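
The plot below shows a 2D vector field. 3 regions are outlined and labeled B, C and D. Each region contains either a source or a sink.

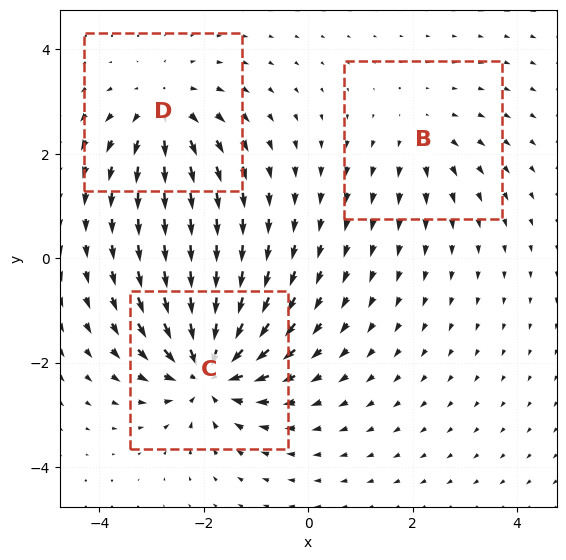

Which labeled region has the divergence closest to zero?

B

Divergence at each region's feature centre — B: about +2, C: about -6, D: about +4. Region B is closest to zero.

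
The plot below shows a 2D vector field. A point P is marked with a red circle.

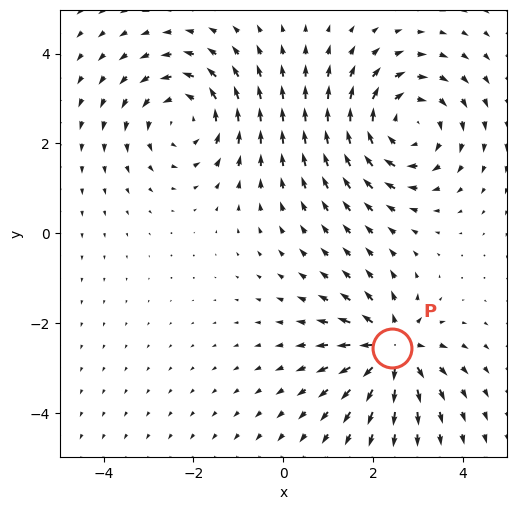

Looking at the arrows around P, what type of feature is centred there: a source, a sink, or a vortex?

At P (2.4, -2.6) the arrows spread outward. Divergence about +5, curl ≈0 — positive divergence with near-zero curl is a source.

source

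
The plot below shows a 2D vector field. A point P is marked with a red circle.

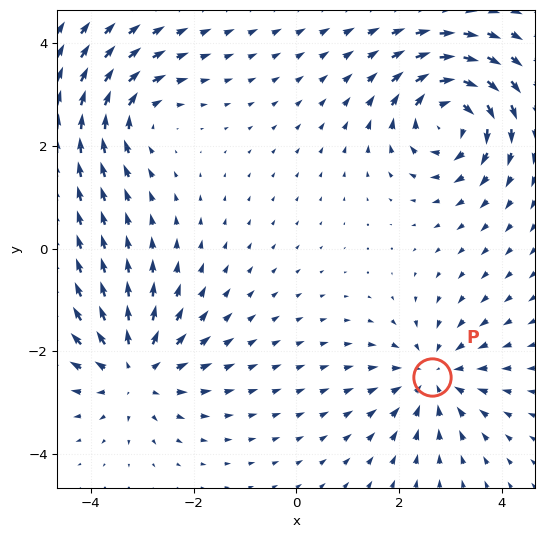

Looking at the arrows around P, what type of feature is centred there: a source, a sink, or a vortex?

At P (2.7, -2.5) the arrows converge inward. Divergence about -4, curl ≈0 — negative divergence with near-zero curl is a sink.

sink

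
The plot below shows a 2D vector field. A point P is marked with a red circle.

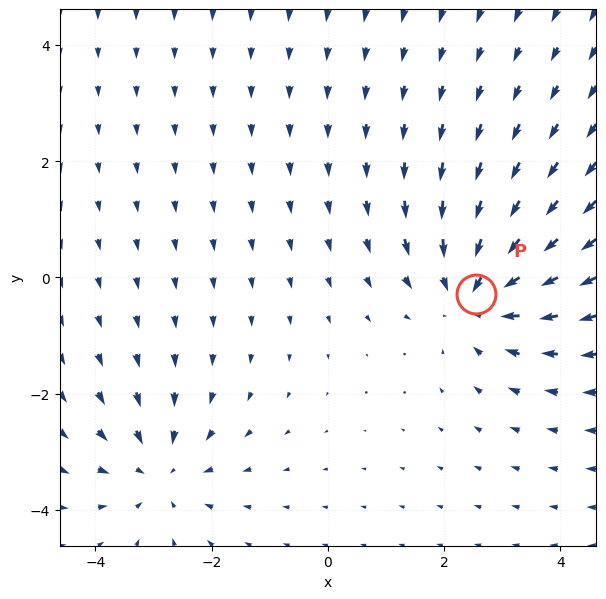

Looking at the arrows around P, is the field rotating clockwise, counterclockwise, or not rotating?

Near P at (2.5, -0.3) the arrows show no circulation. The curl there is ≈0.

not rotating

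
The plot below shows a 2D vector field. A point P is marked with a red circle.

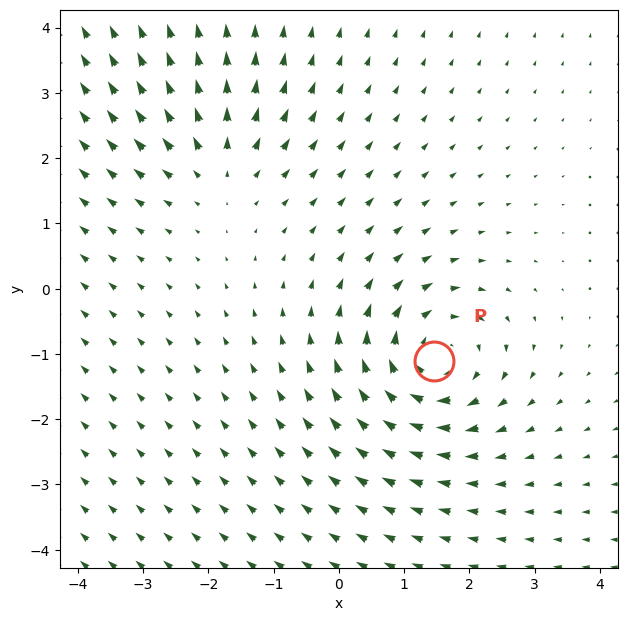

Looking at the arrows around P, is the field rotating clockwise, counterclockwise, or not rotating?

Near P at (1.5, -1.1) the arrows circulate clockwise. The curl (z-component) there is about -5; negative curl means clockwise rotation.

clockwise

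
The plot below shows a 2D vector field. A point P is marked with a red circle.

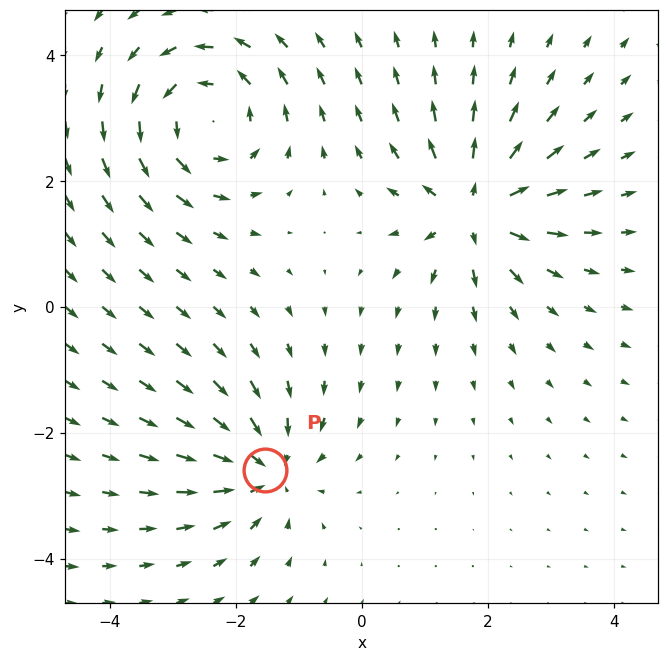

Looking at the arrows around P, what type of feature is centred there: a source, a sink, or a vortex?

sink

At P (-1.5, -2.6) the arrows converge inward. Divergence about -4, curl ≈0 — negative divergence with near-zero curl is a sink.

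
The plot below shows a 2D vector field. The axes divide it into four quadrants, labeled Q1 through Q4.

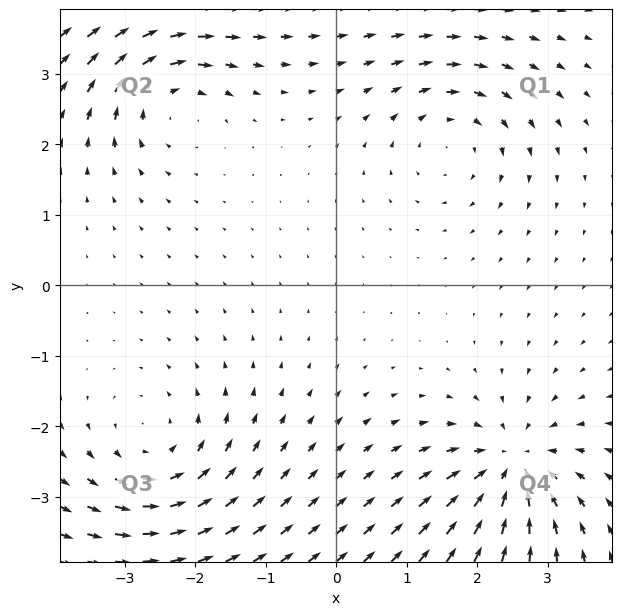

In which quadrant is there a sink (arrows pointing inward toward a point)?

The sink sits at approximately (2.5, -2.6), which lies in quadrant Q4. The divergence there is about -4, negative as expected for a sink.

Q4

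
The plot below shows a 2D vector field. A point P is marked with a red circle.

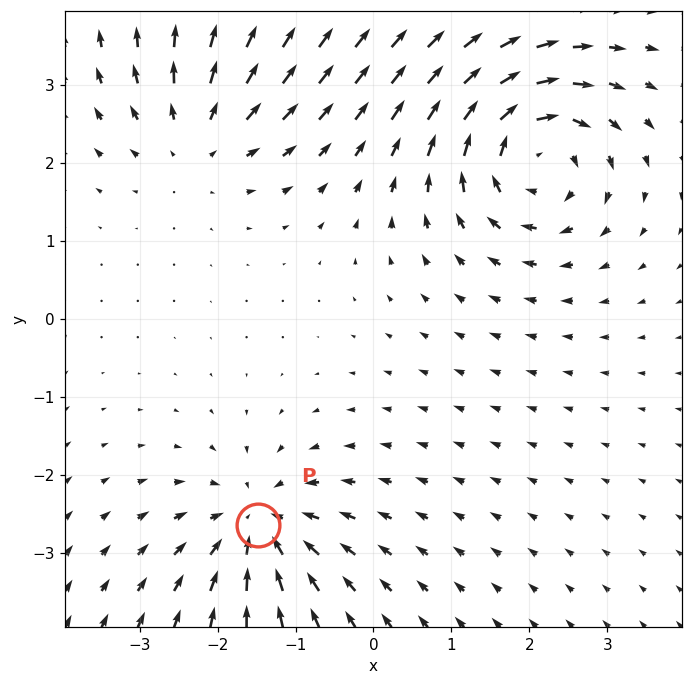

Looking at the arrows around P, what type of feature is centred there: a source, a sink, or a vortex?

sink

At P (-1.5, -2.6) the arrows converge inward. Divergence about -4, curl ≈0 — negative divergence with near-zero curl is a sink.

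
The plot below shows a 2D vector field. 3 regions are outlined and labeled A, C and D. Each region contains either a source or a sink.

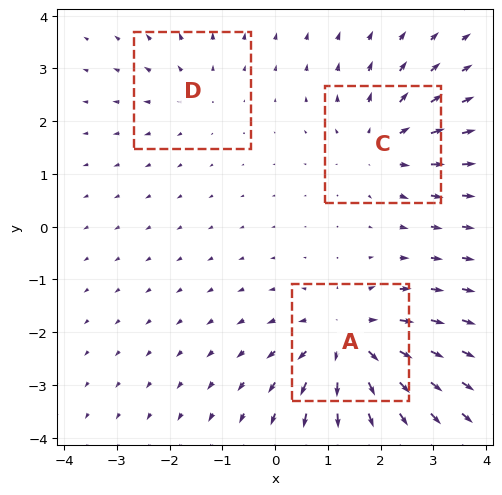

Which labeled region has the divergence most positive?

A

Divergence at each region's feature centre — A: about +4, C: about +3, D: about +2. Region A is most positive.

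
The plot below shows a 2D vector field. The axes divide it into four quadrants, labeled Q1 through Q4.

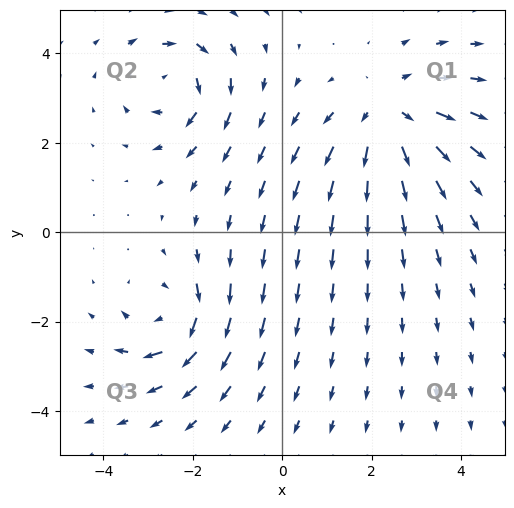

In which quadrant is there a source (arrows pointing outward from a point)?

The source sits at approximately (2.4, 2.6), which lies in quadrant Q1. The divergence there is about +4, positive as expected for a source.

Q1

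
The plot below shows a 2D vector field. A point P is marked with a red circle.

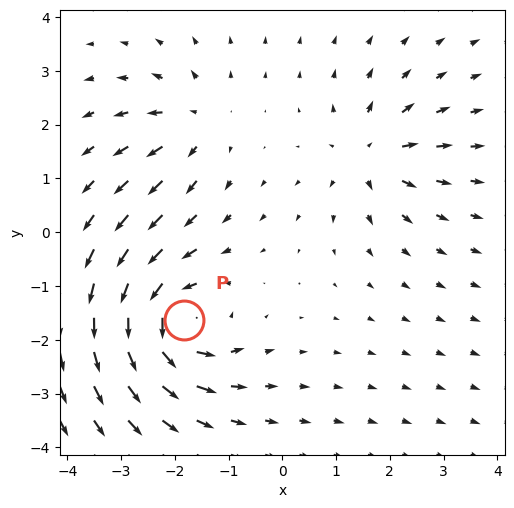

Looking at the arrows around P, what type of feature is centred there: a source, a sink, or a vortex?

At P (-1.8, -1.6) the arrows circulate counterclockwise. Divergence ≈0, curl about +6 — near-zero divergence with nonzero curl is a vortex.

vortex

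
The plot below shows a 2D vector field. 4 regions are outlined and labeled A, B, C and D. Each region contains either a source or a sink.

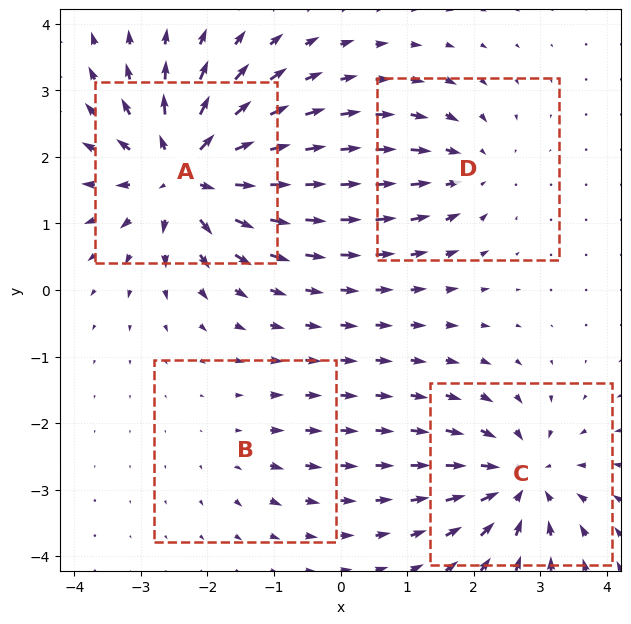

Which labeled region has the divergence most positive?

Divergence at each region's feature centre — A: about +8, B: about +2, C: about -6, D: about -4. Region A is most positive.

A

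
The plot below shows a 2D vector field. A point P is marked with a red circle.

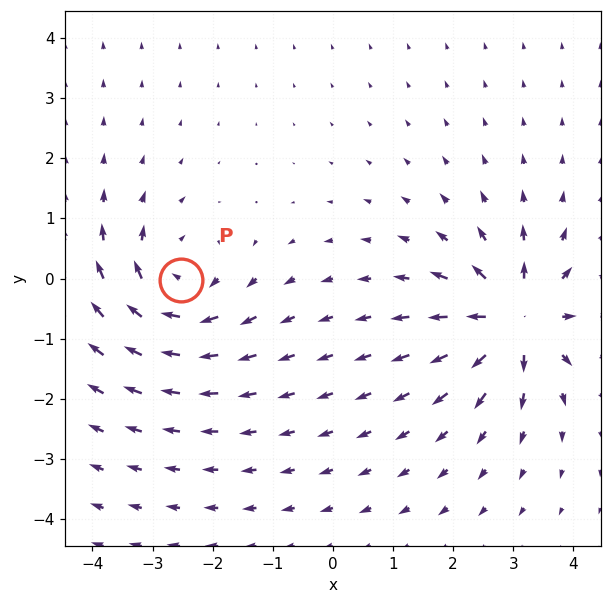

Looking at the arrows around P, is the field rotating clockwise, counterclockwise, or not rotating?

Near P at (-2.5, -0.0) the arrows circulate clockwise. The curl (z-component) there is about -3; negative curl means clockwise rotation.

clockwise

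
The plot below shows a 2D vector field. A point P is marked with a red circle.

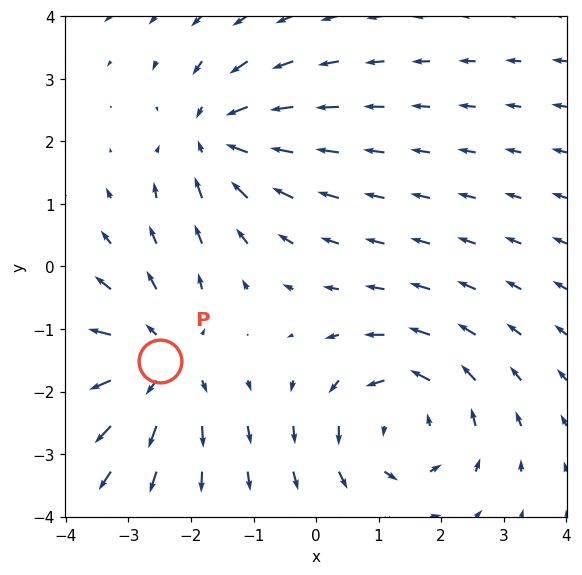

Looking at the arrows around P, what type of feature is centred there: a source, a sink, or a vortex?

source

At P (-2.5, -1.5) the arrows spread outward. Divergence about +4, curl ≈0 — positive divergence with near-zero curl is a source.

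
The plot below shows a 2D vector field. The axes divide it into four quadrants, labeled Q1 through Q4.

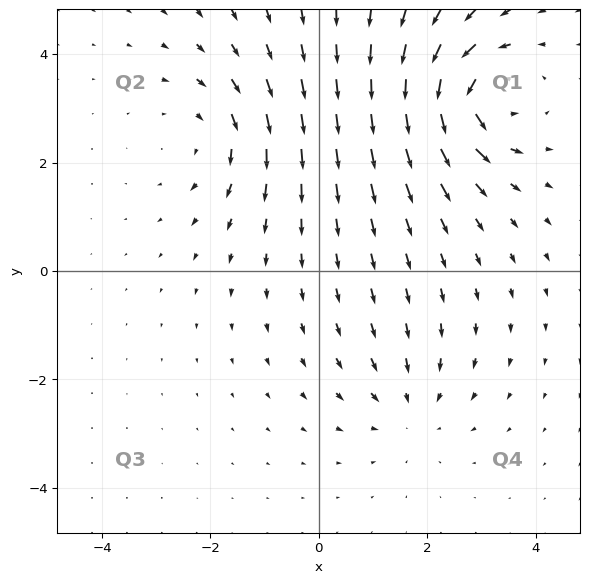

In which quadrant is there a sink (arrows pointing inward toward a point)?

The sink sits at approximately (1.7, -2.5), which lies in quadrant Q4. The divergence there is about -3, negative as expected for a sink.

Q4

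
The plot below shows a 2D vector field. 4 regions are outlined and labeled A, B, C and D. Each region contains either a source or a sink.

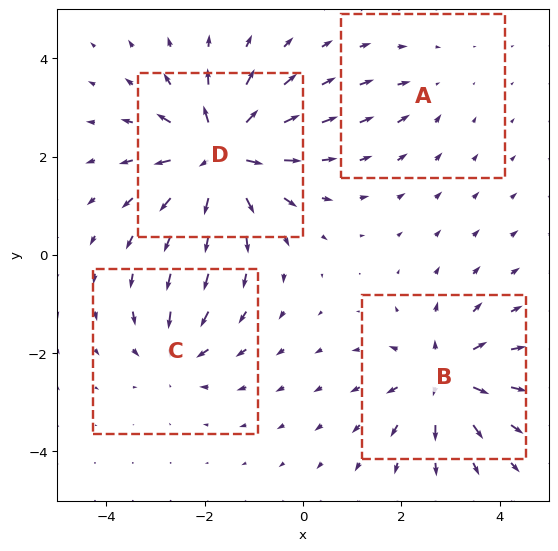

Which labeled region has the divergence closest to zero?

A

Divergence at each region's feature centre — A: about -2, B: about +6, C: about -4, D: about +8. Region A is closest to zero.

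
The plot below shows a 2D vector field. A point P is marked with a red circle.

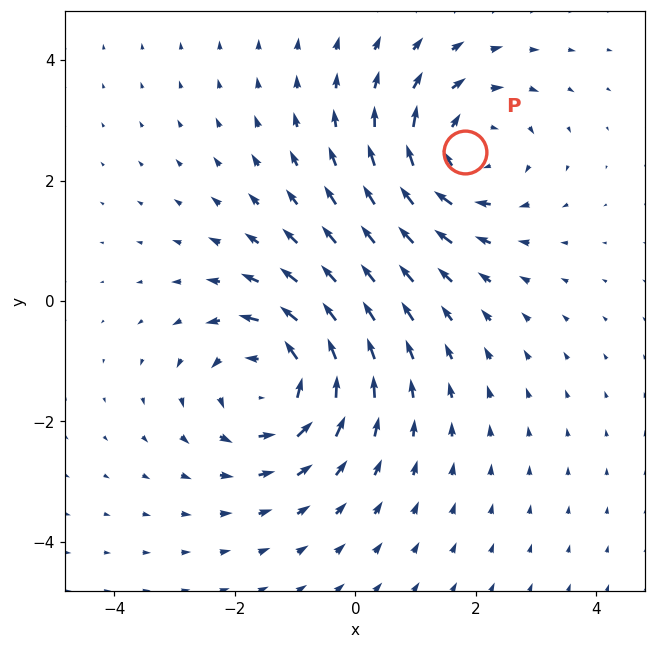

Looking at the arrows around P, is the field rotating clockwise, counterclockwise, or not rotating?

clockwise

Near P at (1.8, 2.5) the arrows circulate clockwise. The curl (z-component) there is about -3; negative curl means clockwise rotation.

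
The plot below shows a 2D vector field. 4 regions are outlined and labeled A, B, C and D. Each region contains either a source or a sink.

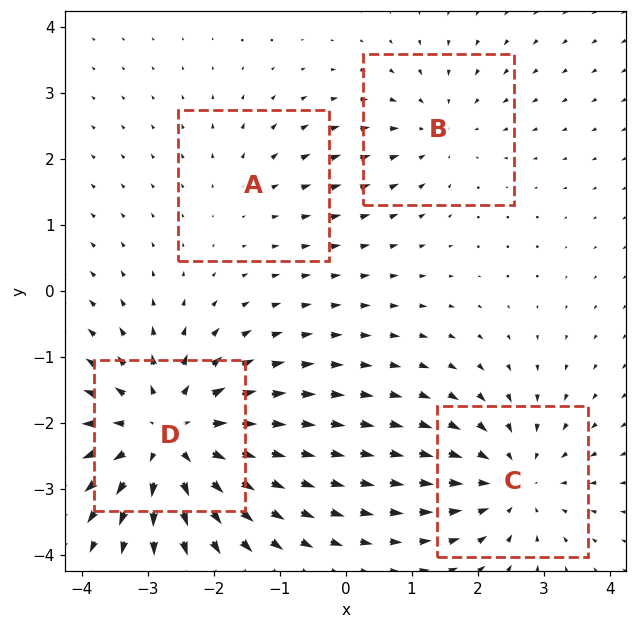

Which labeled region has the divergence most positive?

Divergence at each region's feature centre — A: about +2, B: about -3, C: about -4, D: about +6. Region D is most positive.

D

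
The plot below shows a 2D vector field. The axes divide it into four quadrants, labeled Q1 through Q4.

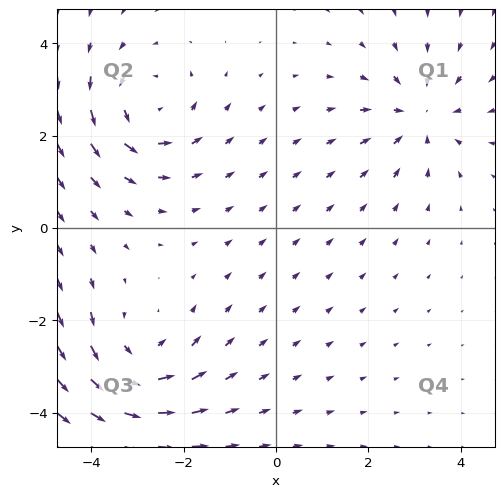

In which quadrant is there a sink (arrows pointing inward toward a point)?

The sink sits at approximately (3.1, 2.4), which lies in quadrant Q1. The divergence there is about -3, negative as expected for a sink.

Q1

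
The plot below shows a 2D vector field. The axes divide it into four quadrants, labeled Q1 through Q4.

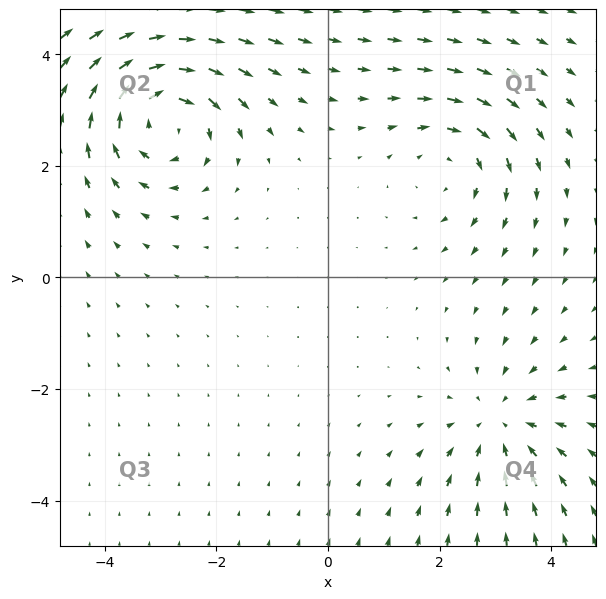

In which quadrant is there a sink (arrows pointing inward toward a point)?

Q4

The sink sits at approximately (3.1, -2.6), which lies in quadrant Q4. The divergence there is about -3, negative as expected for a sink.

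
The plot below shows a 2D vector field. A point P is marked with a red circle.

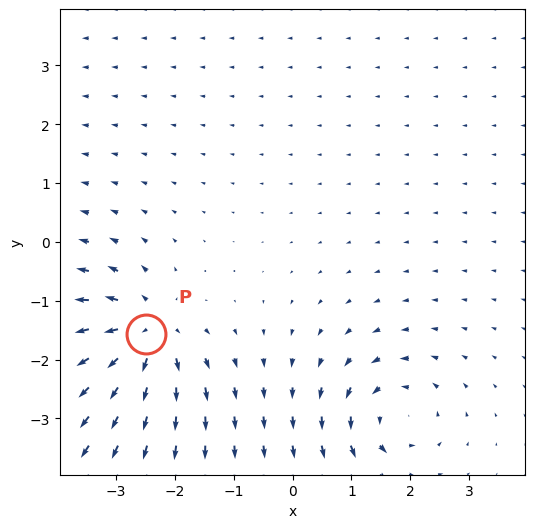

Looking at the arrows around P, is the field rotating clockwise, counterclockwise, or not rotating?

not rotating

Near P at (-2.5, -1.6) the arrows show no circulation. The curl there is ≈0.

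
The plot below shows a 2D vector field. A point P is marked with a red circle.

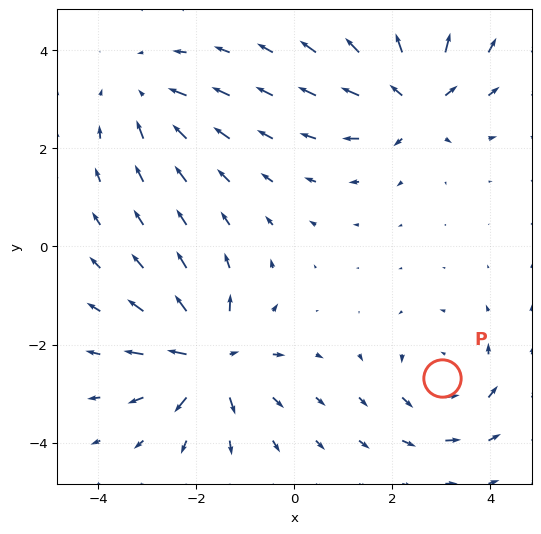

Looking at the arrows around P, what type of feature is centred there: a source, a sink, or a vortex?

vortex

At P (3.0, -2.7) the arrows circulate counterclockwise. Divergence ≈0, curl about +4 — near-zero divergence with nonzero curl is a vortex.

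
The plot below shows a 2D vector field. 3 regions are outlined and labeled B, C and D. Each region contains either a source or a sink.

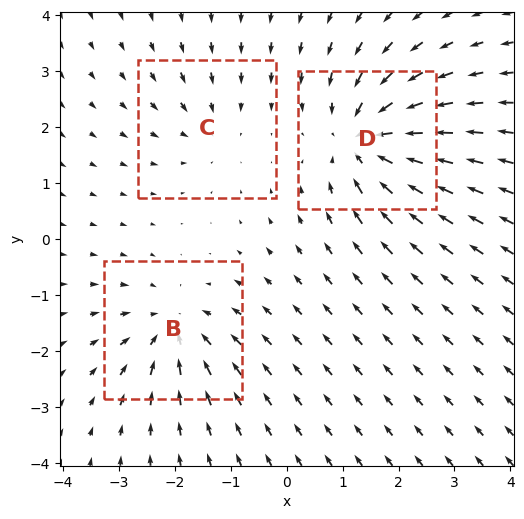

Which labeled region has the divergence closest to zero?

C

Divergence at each region's feature centre — B: about -4, C: about -2, D: about -6. Region C is closest to zero.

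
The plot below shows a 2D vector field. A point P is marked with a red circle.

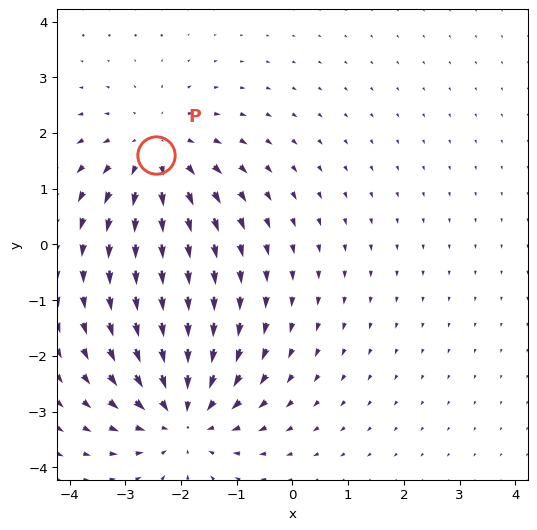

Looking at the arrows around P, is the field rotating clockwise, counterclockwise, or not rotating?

Near P at (-2.5, 1.6) the arrows show no circulation. The curl there is ≈0.

not rotating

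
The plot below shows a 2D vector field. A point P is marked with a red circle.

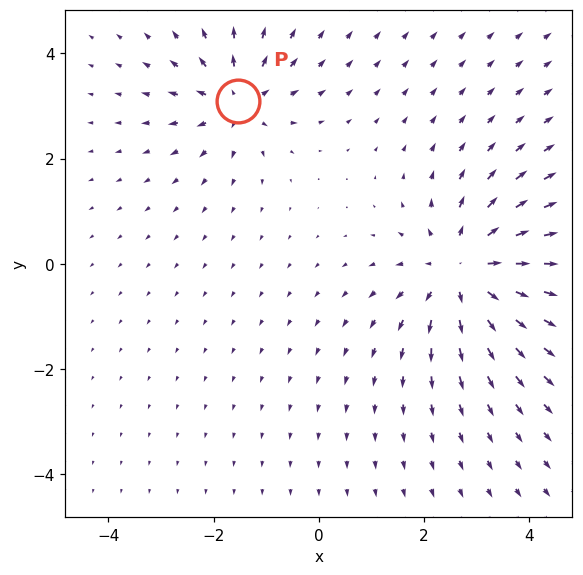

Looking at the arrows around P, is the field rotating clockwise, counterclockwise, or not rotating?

Near P at (-1.5, 3.1) the arrows show no circulation. The curl there is ≈0.

not rotating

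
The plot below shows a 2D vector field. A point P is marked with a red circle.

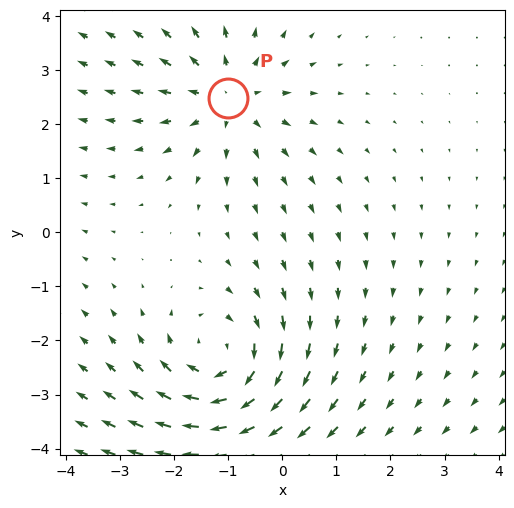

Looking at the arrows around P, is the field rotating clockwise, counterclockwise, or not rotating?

Near P at (-1.0, 2.5) the arrows show no circulation. The curl there is ≈0.

not rotating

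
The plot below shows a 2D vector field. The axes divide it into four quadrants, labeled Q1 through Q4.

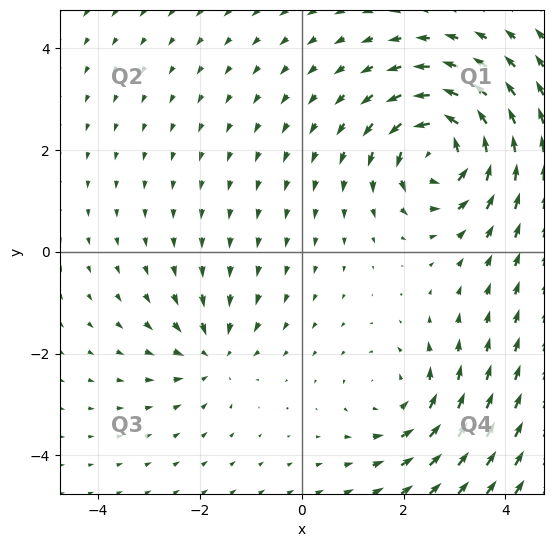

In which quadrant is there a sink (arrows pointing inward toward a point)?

The sink sits at approximately (-1.8, -2.0), which lies in quadrant Q3. The divergence there is about -4, negative as expected for a sink.

Q3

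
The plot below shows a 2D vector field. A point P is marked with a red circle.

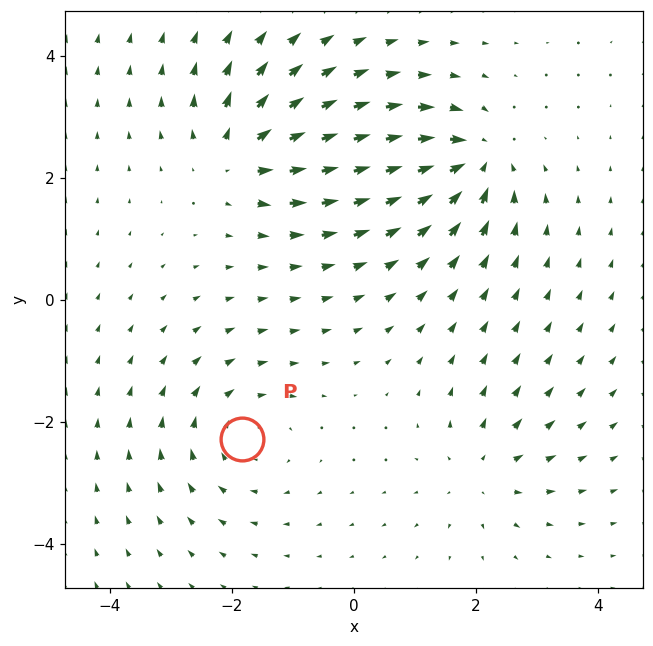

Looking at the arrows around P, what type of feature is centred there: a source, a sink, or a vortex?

vortex

At P (-1.8, -2.3) the arrows circulate clockwise. Divergence ≈0, curl about -3 — near-zero divergence with nonzero curl is a vortex.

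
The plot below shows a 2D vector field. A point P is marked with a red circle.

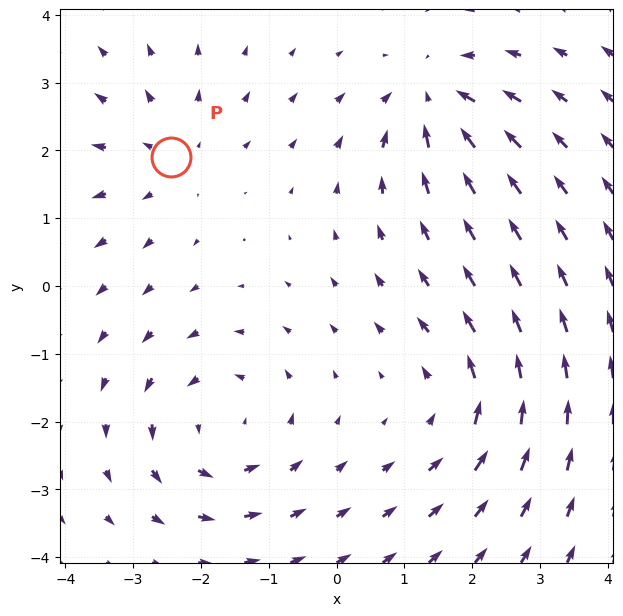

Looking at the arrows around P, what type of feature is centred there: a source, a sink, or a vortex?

At P (-2.4, 1.9) the arrows spread outward. Divergence about +3, curl ≈0 — positive divergence with near-zero curl is a source.

source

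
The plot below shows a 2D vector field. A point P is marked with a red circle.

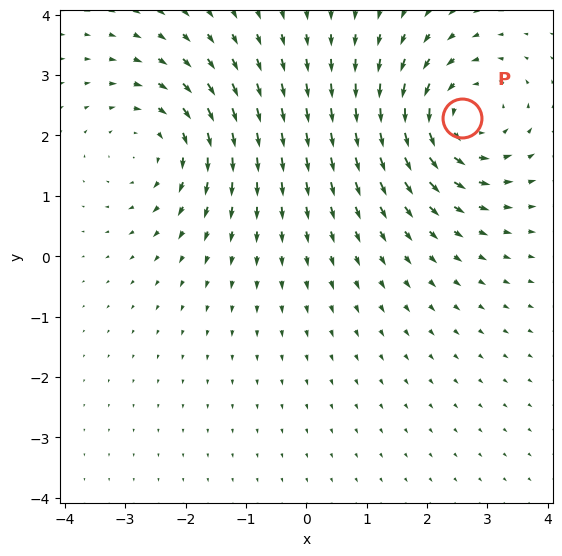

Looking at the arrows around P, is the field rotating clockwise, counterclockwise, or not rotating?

counterclockwise

Near P at (2.6, 2.3) the arrows circulate counterclockwise. The curl (z-component) there is about +5; positive curl means counterclockwise rotation.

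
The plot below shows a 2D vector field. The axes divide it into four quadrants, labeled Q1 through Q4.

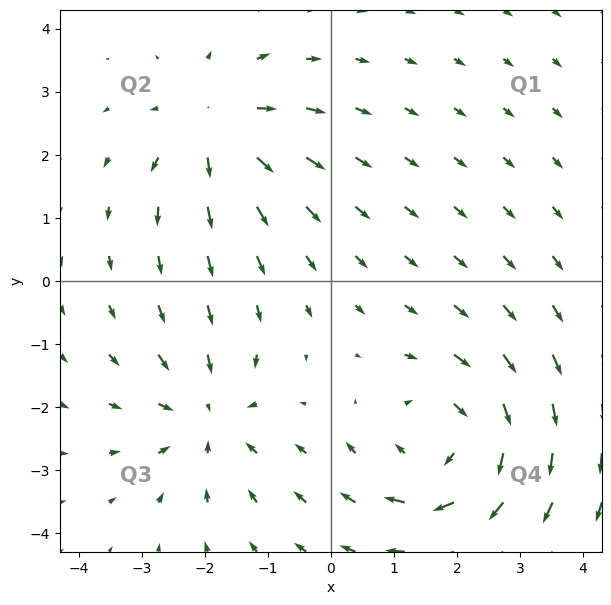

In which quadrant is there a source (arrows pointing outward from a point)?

Q2

The source sits at approximately (-1.8, 2.4), which lies in quadrant Q2. The divergence there is about +4, positive as expected for a source.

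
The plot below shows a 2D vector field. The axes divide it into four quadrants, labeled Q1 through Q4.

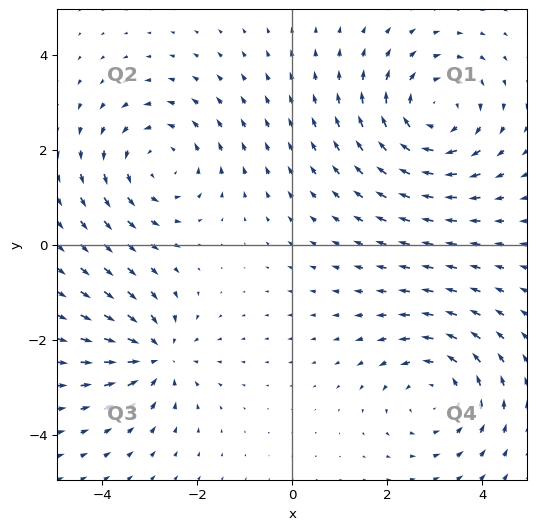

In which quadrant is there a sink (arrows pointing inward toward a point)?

The sink sits at approximately (-2.8, -2.3), which lies in quadrant Q3. The divergence there is about -4, negative as expected for a sink.

Q3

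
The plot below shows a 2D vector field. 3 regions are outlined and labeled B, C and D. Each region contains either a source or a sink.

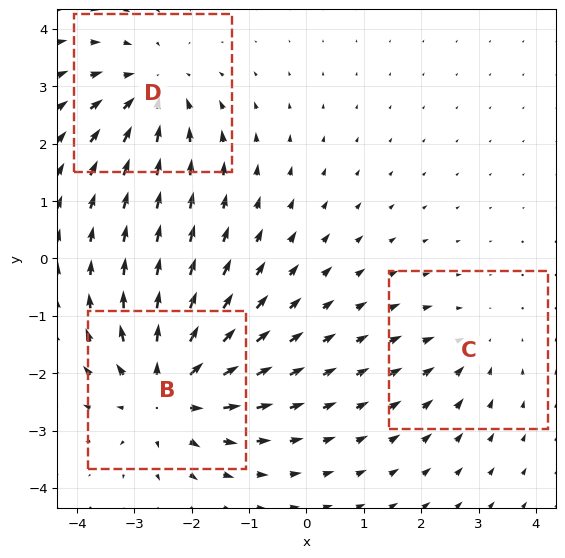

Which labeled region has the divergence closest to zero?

C

Divergence at each region's feature centre — B: about +4, C: about -2, D: about -3. Region C is closest to zero.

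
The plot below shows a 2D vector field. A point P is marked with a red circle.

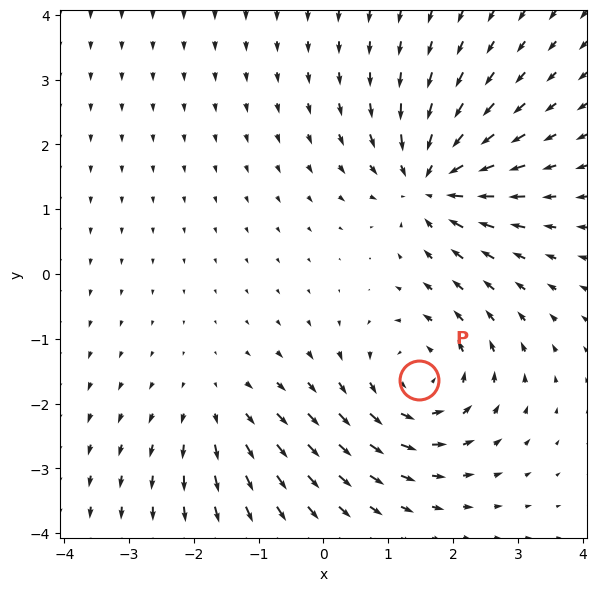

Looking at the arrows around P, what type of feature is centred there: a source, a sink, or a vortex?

vortex

At P (1.5, -1.6) the arrows circulate counterclockwise. Divergence ≈0, curl about +4 — near-zero divergence with nonzero curl is a vortex.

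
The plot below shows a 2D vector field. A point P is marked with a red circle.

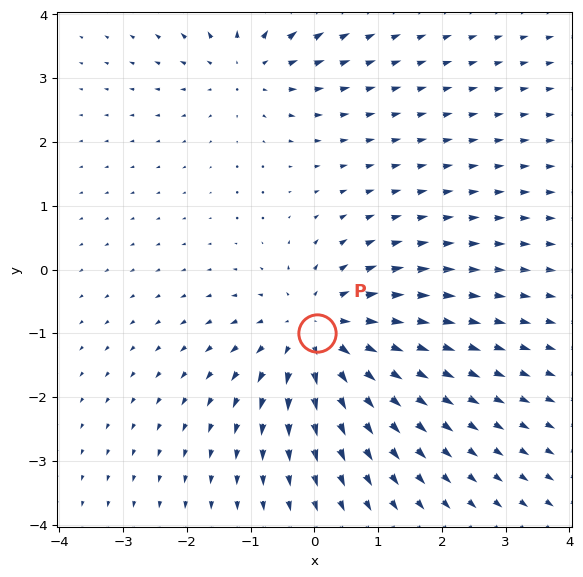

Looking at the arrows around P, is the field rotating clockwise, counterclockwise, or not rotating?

Near P at (0.0, -1.0) the arrows show no circulation. The curl there is ≈0.

not rotating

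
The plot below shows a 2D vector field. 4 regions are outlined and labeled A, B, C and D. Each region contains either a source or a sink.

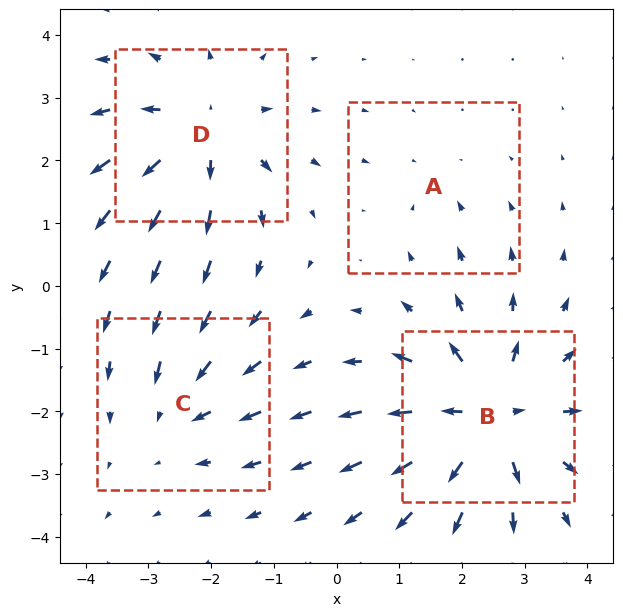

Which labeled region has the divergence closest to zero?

Divergence at each region's feature centre — A: about -2, B: about +7, C: about -3, D: about +6. Region A is closest to zero.

A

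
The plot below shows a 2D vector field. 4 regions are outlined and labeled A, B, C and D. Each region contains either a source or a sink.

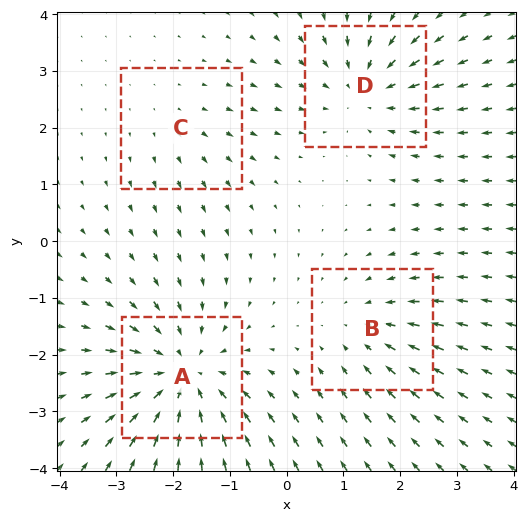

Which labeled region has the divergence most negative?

Divergence at each region's feature centre — A: about -6, B: about -3, C: about +2, D: about -4. Region A is most negative.

A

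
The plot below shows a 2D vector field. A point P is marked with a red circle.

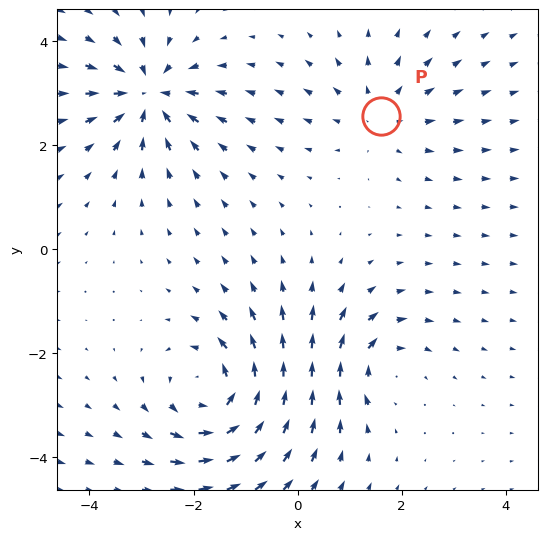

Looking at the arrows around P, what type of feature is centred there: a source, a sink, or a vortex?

At P (1.6, 2.6) the arrows spread outward. Divergence about +3, curl ≈0 — positive divergence with near-zero curl is a source.

source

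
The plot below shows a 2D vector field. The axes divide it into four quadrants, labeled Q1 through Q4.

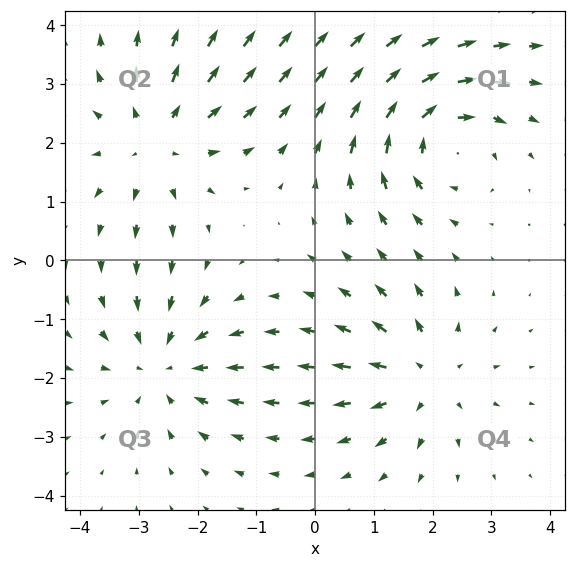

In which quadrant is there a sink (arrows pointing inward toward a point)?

The sink sits at approximately (-2.6, -1.8), which lies in quadrant Q3. The divergence there is about -3, negative as expected for a sink.

Q3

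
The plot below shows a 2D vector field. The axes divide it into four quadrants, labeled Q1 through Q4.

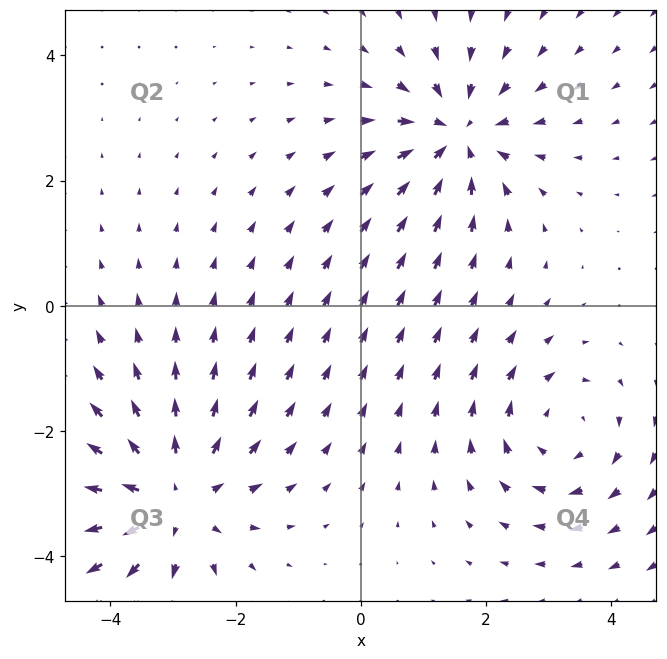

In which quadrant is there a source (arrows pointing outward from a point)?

The source sits at approximately (-3.0, -3.1), which lies in quadrant Q3. The divergence there is about +4, positive as expected for a source.

Q3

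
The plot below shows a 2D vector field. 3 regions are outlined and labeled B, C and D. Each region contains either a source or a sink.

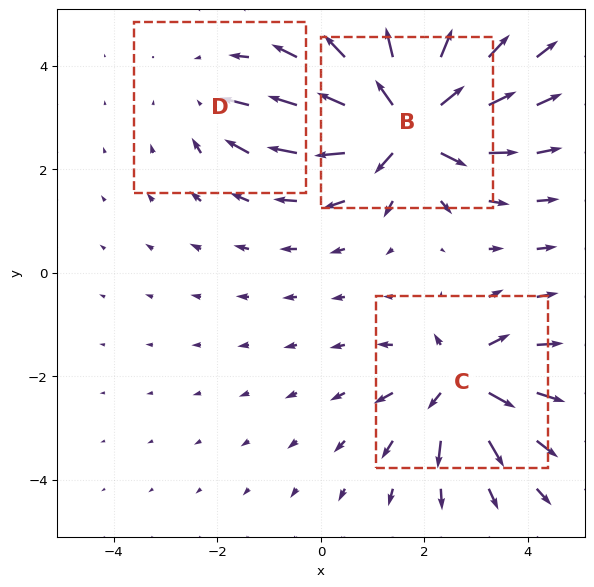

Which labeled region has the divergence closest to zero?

Divergence at each region's feature centre — B: about +7, C: about +4, D: about -2. Region D is closest to zero.

D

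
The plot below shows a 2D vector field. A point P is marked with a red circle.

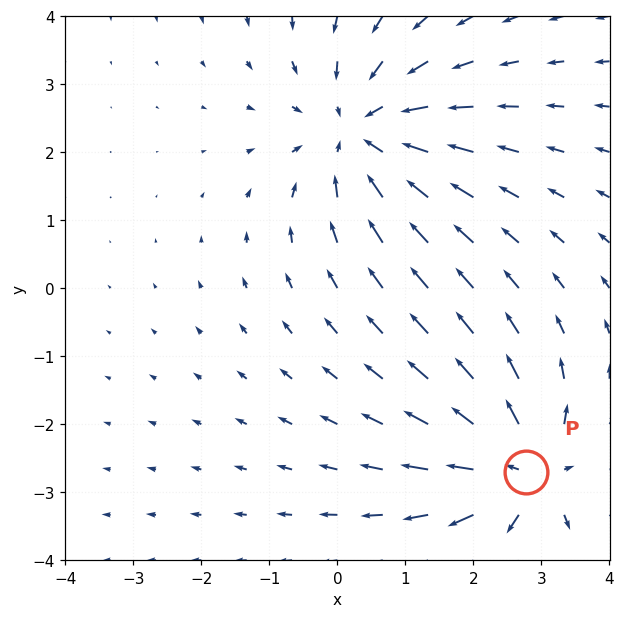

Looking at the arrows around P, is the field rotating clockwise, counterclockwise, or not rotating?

Near P at (2.8, -2.7) the arrows show no circulation. The curl there is ≈0.

not rotating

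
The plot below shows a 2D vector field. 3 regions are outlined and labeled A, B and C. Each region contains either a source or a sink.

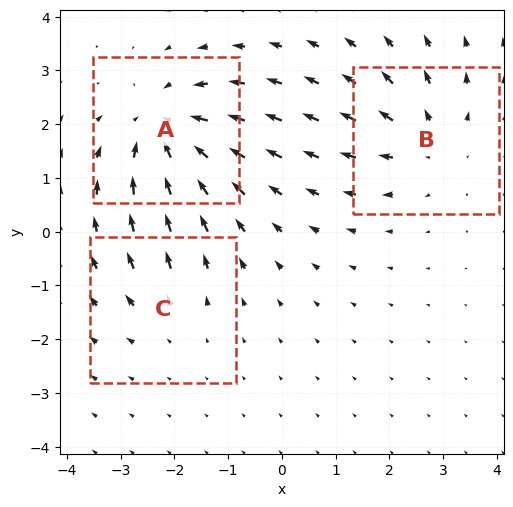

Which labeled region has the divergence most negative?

Divergence at each region's feature centre — A: about -5, B: about +3, C: about +2. Region A is most negative.

A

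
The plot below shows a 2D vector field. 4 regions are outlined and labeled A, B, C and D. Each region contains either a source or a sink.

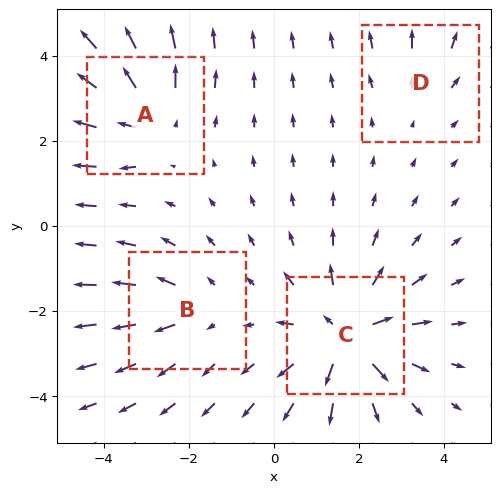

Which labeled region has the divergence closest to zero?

D

Divergence at each region's feature centre — A: about +5, B: about +3, C: about +7, D: about +2. Region D is closest to zero.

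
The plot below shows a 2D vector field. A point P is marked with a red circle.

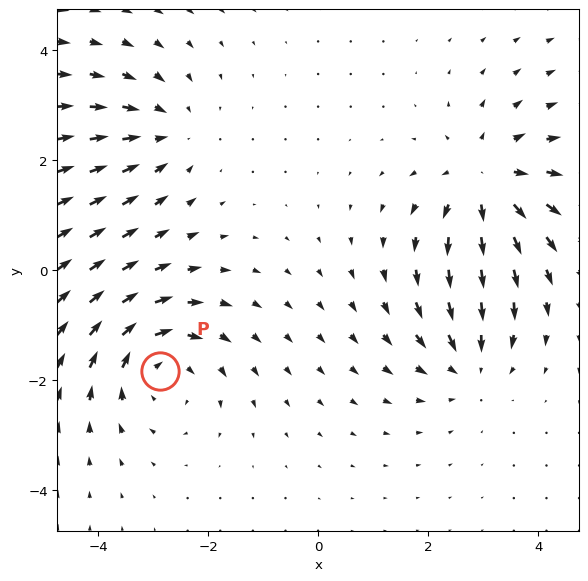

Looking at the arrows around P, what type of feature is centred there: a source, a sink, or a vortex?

At P (-2.9, -1.8) the arrows circulate clockwise. Divergence ≈0, curl about -5 — near-zero divergence with nonzero curl is a vortex.

vortex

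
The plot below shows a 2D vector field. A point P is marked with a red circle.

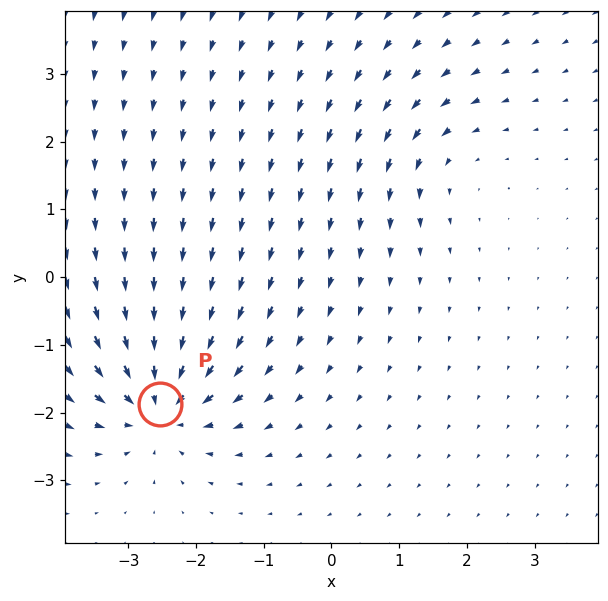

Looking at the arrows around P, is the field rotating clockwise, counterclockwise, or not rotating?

Near P at (-2.5, -1.9) the arrows show no circulation. The curl there is ≈0.

not rotating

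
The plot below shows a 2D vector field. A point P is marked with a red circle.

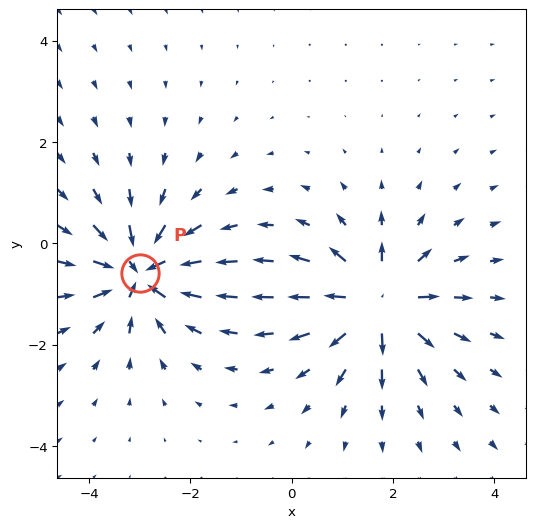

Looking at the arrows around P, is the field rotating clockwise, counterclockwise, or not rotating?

not rotating

Near P at (-3.0, -0.6) the arrows show no circulation. The curl there is ≈0.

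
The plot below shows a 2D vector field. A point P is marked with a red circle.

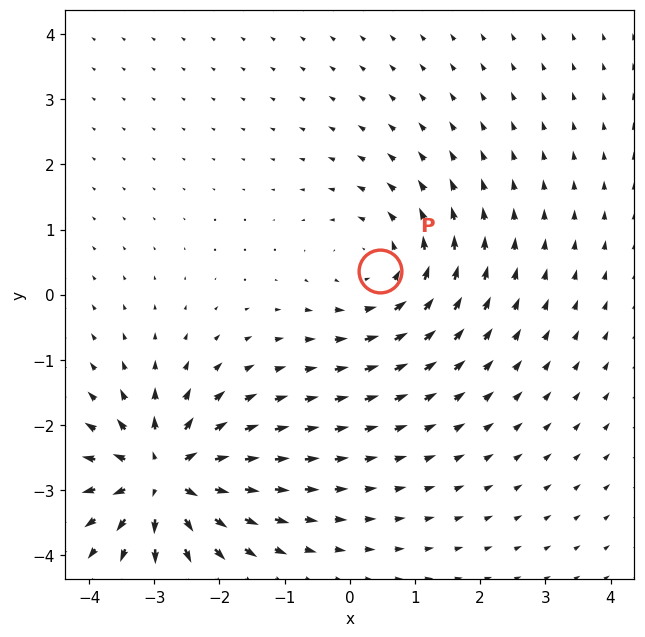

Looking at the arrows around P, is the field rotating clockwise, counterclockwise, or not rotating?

Near P at (0.5, 0.4) the arrows circulate counterclockwise. The curl (z-component) there is about +3; positive curl means counterclockwise rotation.

counterclockwise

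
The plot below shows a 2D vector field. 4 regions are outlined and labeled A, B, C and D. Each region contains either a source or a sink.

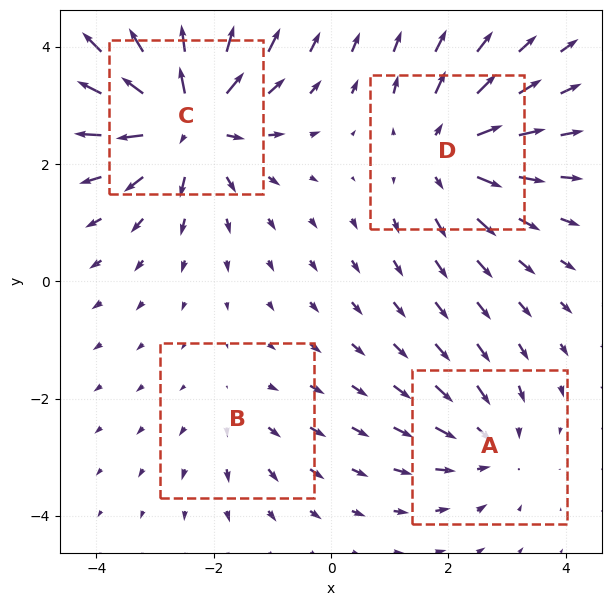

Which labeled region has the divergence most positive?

Divergence at each region's feature centre — A: about -3, B: about +2, C: about +7, D: about +5. Region C is most positive.

C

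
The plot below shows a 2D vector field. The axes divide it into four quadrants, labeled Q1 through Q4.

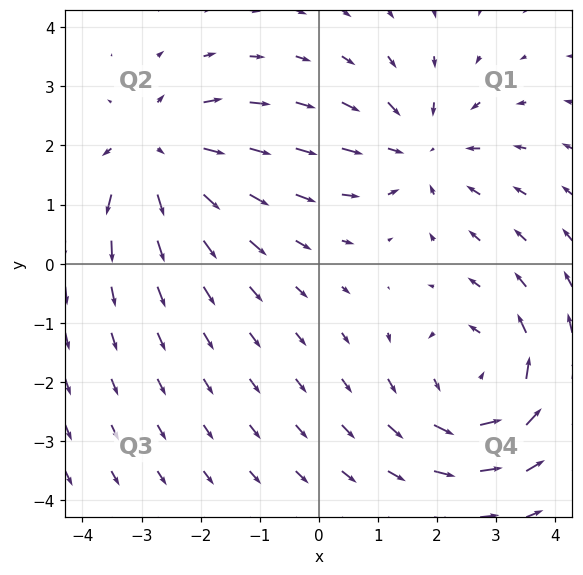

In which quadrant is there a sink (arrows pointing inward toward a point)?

Q1

The sink sits at approximately (1.7, 1.9), which lies in quadrant Q1. The divergence there is about -4, negative as expected for a sink.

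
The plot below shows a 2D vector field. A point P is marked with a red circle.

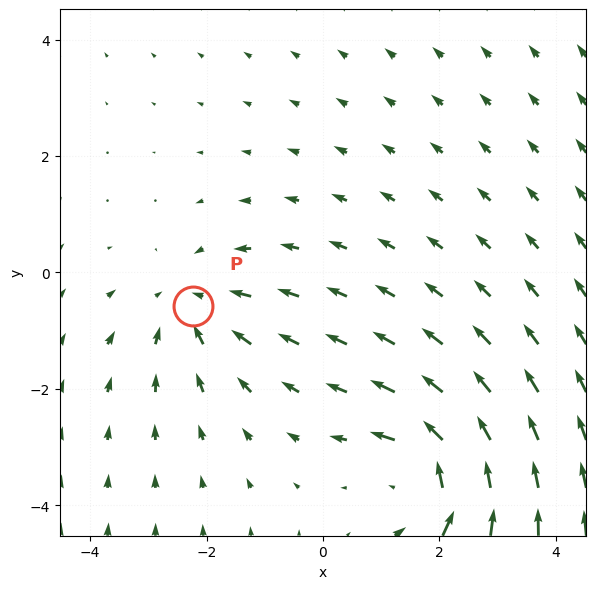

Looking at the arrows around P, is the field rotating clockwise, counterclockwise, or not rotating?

Near P at (-2.2, -0.6) the arrows show no circulation. The curl there is ≈0.

not rotating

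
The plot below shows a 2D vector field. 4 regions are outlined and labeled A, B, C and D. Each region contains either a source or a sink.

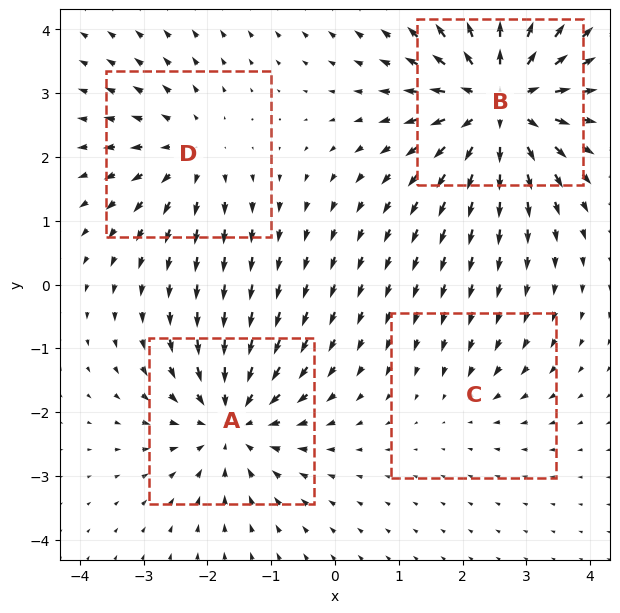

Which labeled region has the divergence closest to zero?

Divergence at each region's feature centre — A: about -5, B: about +7, C: about -2, D: about +4. Region C is closest to zero.

C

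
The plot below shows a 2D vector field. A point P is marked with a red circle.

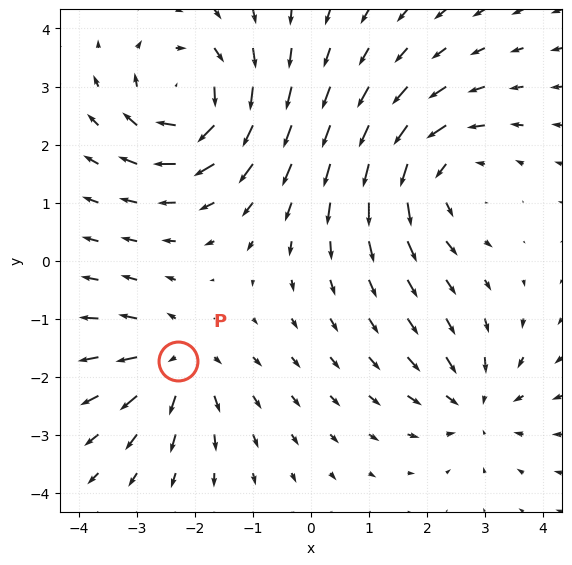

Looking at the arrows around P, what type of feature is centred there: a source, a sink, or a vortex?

At P (-2.3, -1.7) the arrows spread outward. Divergence about +4, curl ≈0 — positive divergence with near-zero curl is a source.

source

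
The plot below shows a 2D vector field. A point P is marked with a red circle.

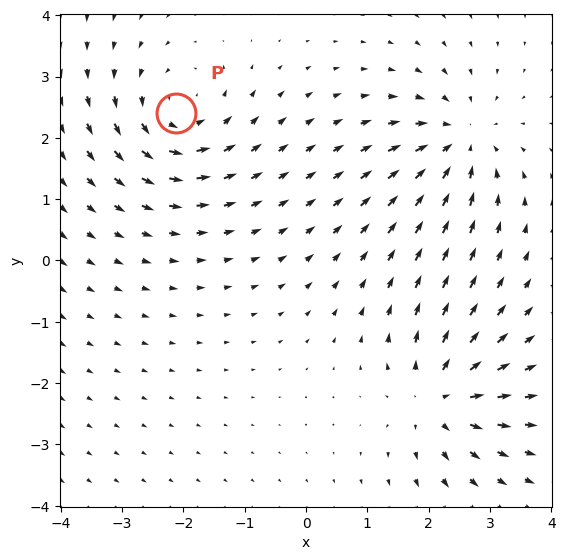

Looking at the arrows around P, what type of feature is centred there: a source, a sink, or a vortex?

At P (-2.1, 2.4) the arrows circulate counterclockwise. Divergence ≈0, curl about +4 — near-zero divergence with nonzero curl is a vortex.

vortex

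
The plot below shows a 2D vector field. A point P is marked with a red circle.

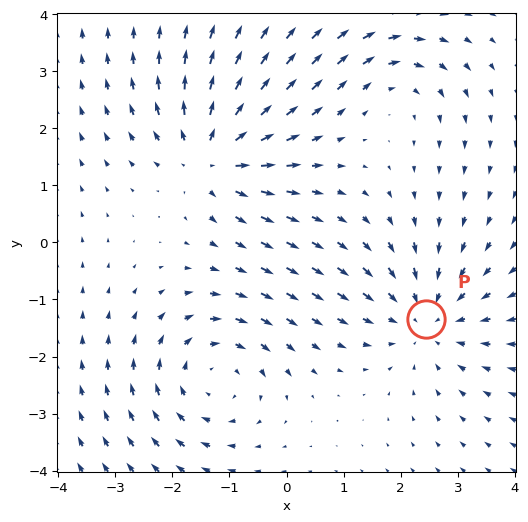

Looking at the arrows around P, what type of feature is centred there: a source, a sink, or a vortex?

At P (2.4, -1.3) the arrows converge inward. Divergence about -4, curl ≈0 — negative divergence with near-zero curl is a sink.

sink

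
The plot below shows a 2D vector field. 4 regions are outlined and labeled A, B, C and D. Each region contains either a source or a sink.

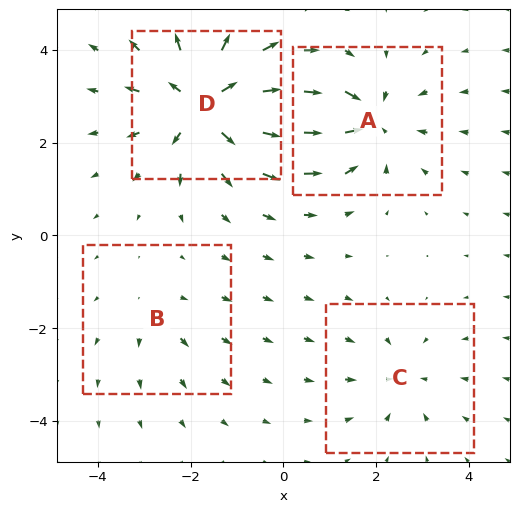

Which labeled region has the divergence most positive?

Divergence at each region's feature centre — A: about -5, B: about +2, C: about -3, D: about +7. Region D is most positive.

D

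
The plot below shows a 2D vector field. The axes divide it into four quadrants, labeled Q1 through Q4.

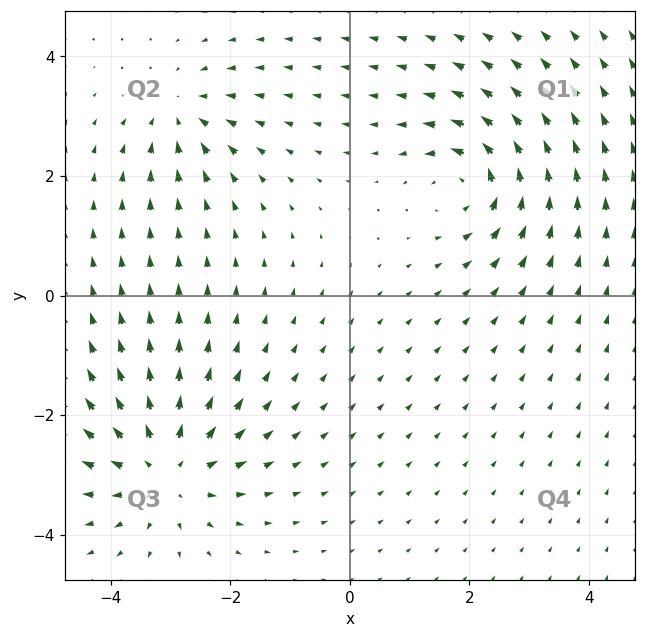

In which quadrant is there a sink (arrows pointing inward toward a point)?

The sink sits at approximately (-2.8, 3.0), which lies in quadrant Q2. The divergence there is about -3, negative as expected for a sink.

Q2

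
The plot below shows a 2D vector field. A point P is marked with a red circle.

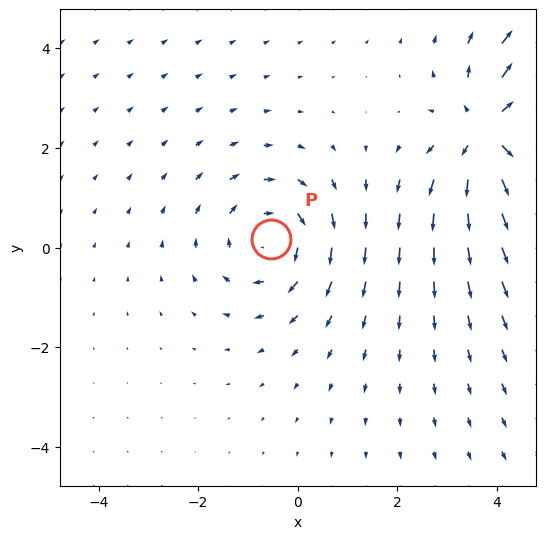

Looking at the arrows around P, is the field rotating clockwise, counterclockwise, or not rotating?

clockwise

Near P at (-0.5, 0.2) the arrows circulate clockwise. The curl (z-component) there is about -3; negative curl means clockwise rotation.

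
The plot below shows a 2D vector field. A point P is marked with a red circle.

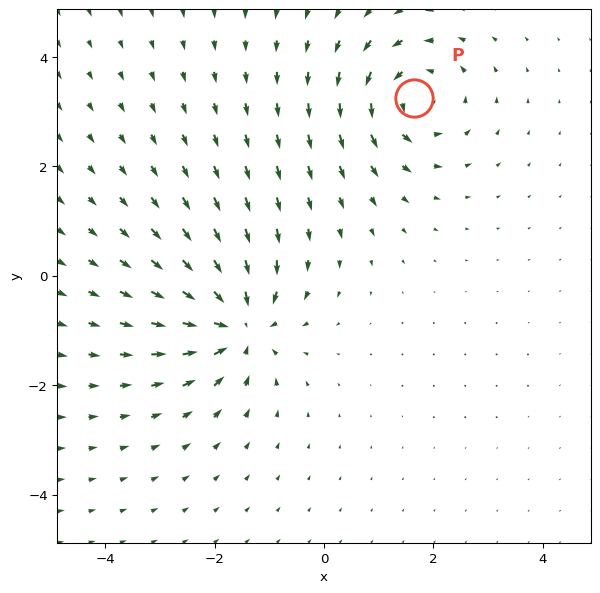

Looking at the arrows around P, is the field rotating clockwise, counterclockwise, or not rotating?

Near P at (1.6, 3.3) the arrows circulate counterclockwise. The curl (z-component) there is about +5; positive curl means counterclockwise rotation.

counterclockwise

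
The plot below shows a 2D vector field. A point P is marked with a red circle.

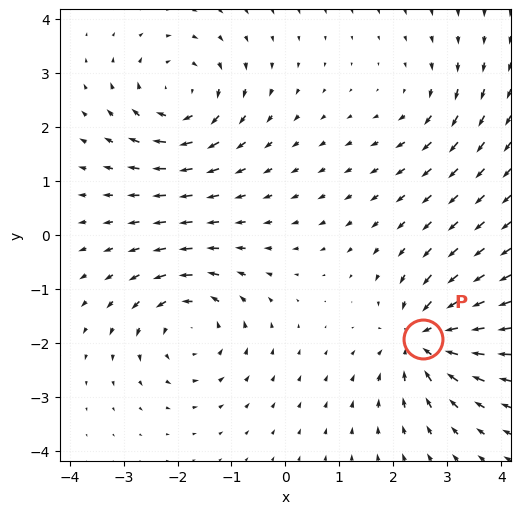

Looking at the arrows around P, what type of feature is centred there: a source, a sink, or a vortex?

sink

At P (2.6, -1.9) the arrows converge inward. Divergence about -6, curl ≈0 — negative divergence with near-zero curl is a sink.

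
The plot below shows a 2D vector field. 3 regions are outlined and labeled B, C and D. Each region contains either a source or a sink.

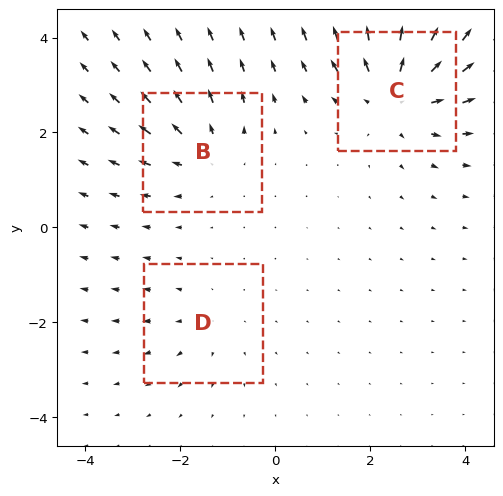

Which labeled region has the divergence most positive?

Divergence at each region's feature centre — B: about +3, C: about +5, D: about +2. Region C is most positive.

C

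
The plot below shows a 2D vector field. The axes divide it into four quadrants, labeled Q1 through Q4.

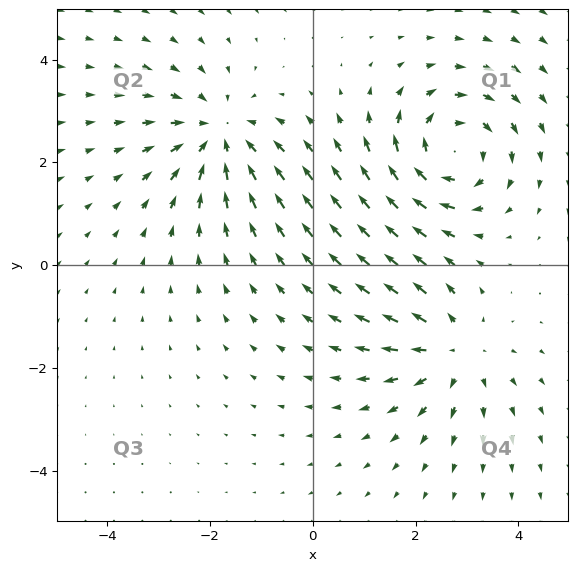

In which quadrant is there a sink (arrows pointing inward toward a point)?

The sink sits at approximately (-1.8, 2.5), which lies in quadrant Q2. The divergence there is about -3, negative as expected for a sink.

Q2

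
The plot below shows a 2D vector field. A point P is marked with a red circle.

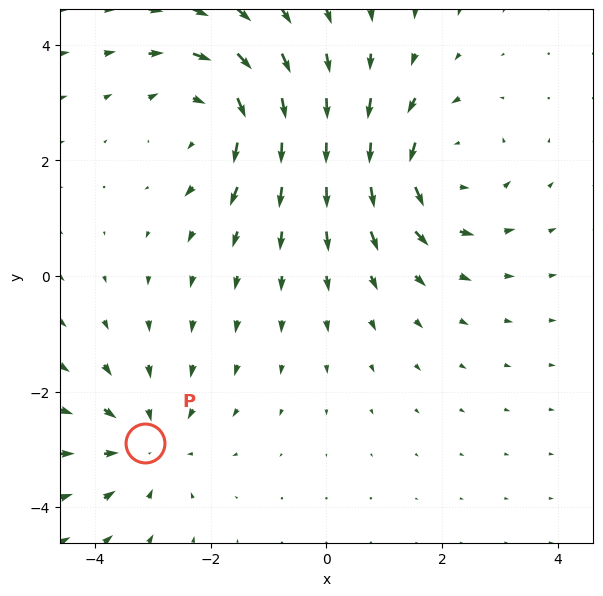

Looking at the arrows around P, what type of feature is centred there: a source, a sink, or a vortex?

sink

At P (-3.1, -2.9) the arrows converge inward. Divergence about -3, curl ≈0 — negative divergence with near-zero curl is a sink.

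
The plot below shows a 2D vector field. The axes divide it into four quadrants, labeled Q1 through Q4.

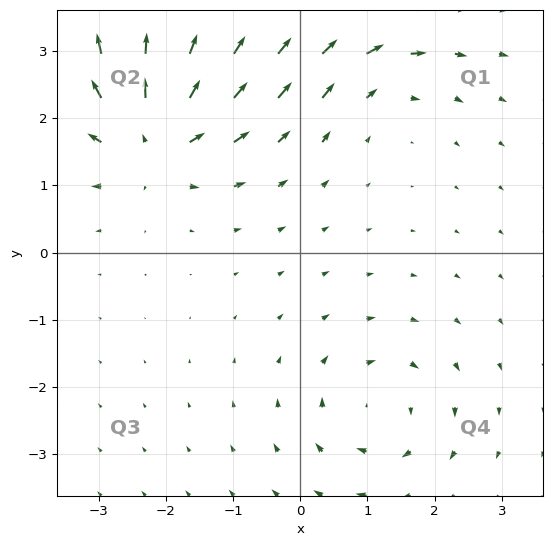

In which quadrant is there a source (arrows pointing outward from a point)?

Q2

The source sits at approximately (-2.2, 1.7), which lies in quadrant Q2. The divergence there is about +6, positive as expected for a source.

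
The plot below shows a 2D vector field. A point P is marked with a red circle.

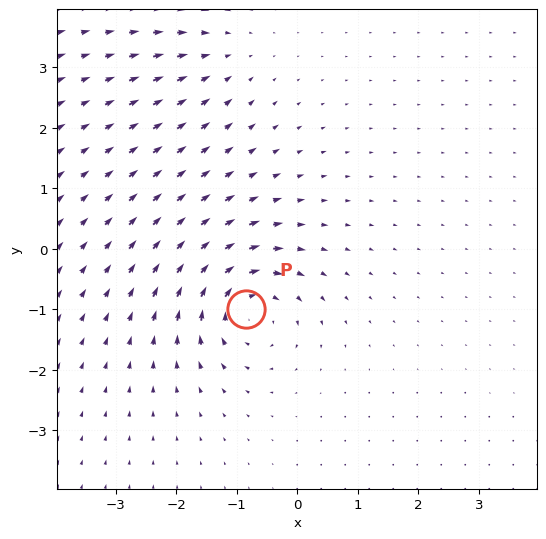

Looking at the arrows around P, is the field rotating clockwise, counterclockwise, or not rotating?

Near P at (-0.8, -1.0) the arrows circulate clockwise. The curl (z-component) there is about -7; negative curl means clockwise rotation.

clockwise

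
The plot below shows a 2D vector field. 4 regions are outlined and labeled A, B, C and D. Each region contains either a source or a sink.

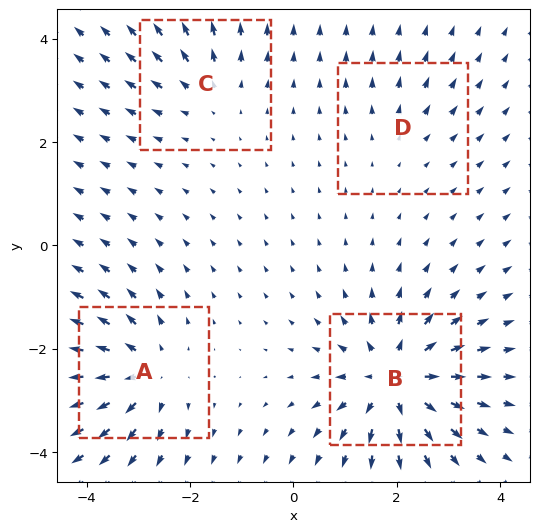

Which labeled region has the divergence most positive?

Divergence at each region's feature centre — A: about +6, B: about +7, C: about +3, D: about +2. Region B is most positive.

B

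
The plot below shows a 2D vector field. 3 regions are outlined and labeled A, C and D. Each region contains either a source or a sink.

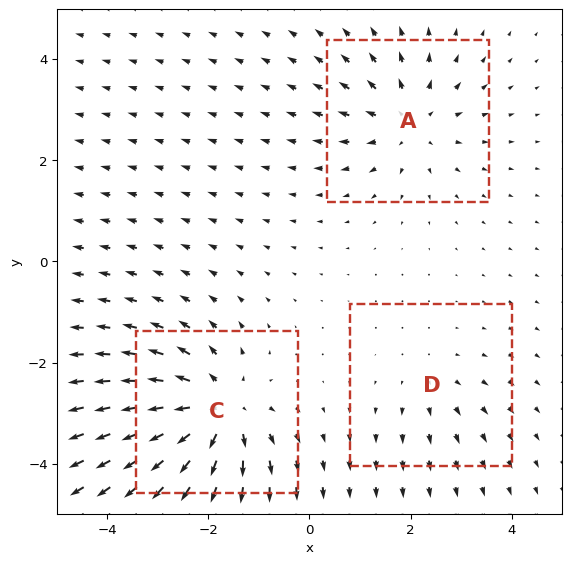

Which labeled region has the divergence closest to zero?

Divergence at each region's feature centre — A: about +3, C: about +5, D: about +2. Region D is closest to zero.

D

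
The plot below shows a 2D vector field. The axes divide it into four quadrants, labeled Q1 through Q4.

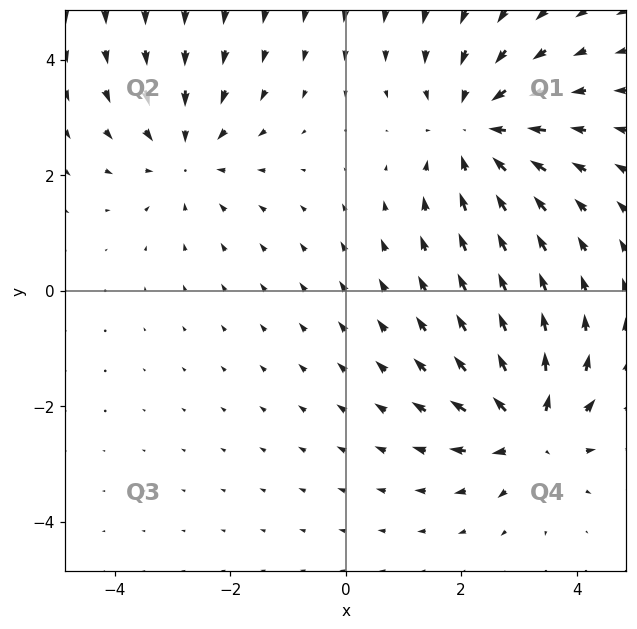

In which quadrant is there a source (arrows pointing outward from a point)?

Q4

The source sits at approximately (3.2, -2.4), which lies in quadrant Q4. The divergence there is about +4, positive as expected for a source.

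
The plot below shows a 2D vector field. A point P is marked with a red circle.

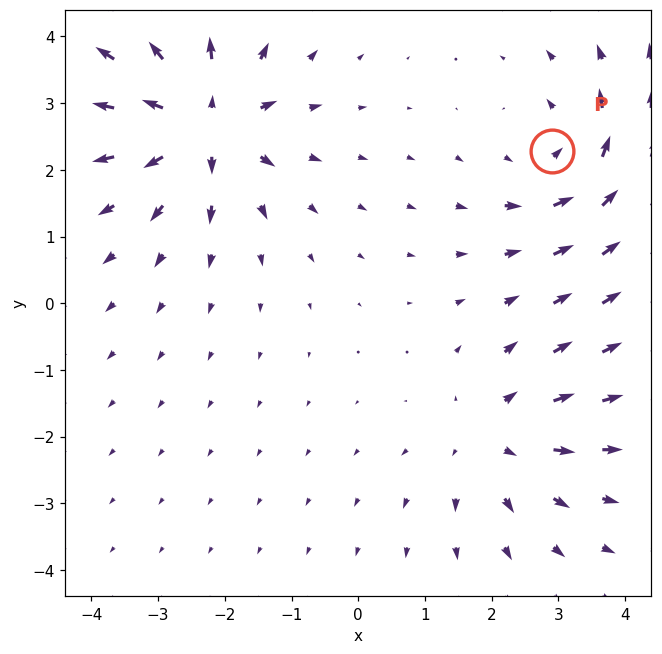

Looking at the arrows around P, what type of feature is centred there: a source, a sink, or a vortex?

At P (2.9, 2.3) the arrows circulate counterclockwise. Divergence ≈0, curl about +4 — near-zero divergence with nonzero curl is a vortex.

vortex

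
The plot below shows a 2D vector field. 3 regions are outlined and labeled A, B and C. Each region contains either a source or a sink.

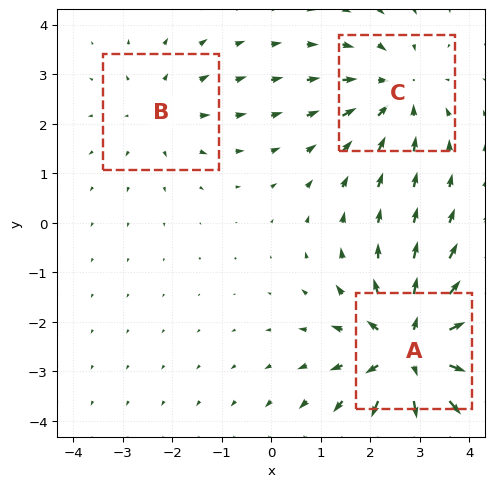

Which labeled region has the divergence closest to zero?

B

Divergence at each region's feature centre — A: about +5, B: about +2, C: about -3. Region B is closest to zero.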